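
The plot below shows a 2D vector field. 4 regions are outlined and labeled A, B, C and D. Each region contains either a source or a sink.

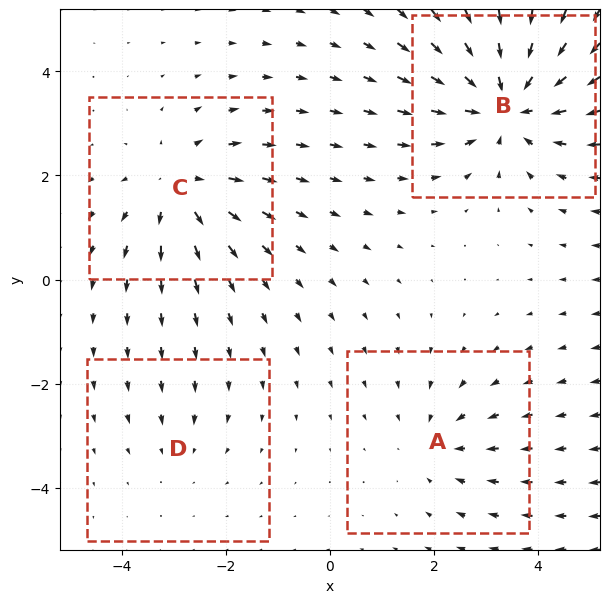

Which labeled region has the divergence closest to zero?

D

Divergence at each region's feature centre — A: about -3, B: about -6, C: about +4, D: about -2. Region D is closest to zero.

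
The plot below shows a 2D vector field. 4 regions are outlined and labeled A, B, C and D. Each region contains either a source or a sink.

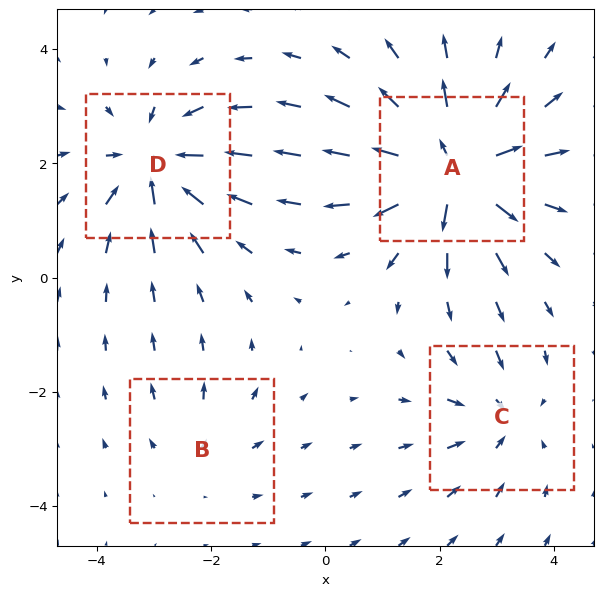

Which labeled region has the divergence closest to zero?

Divergence at each region's feature centre — A: about +8, B: about +2, C: about -4, D: about -6. Region B is closest to zero.

B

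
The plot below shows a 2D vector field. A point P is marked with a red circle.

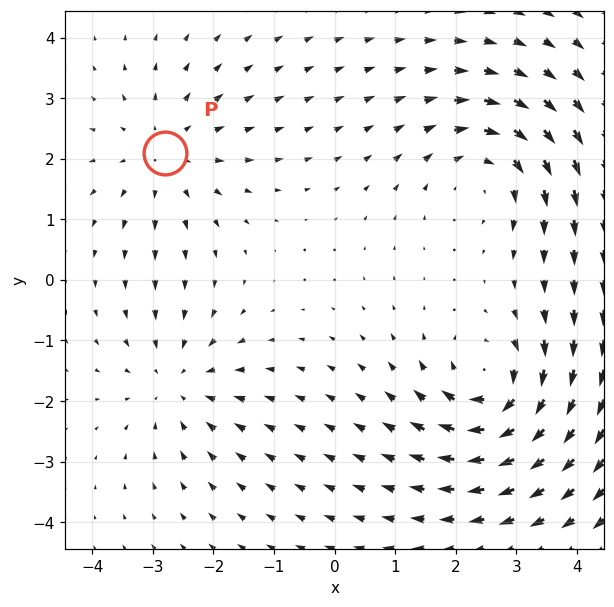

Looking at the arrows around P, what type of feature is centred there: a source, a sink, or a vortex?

At P (-2.8, 2.1) the arrows spread outward. Divergence about +3, curl ≈0 — positive divergence with near-zero curl is a source.

source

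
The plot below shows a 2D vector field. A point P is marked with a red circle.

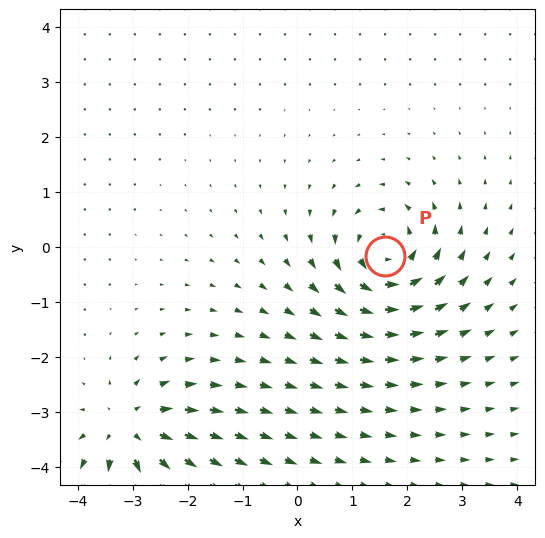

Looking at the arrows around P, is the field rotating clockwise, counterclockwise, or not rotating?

counterclockwise

Near P at (1.6, -0.2) the arrows circulate counterclockwise. The curl (z-component) there is about +6; positive curl means counterclockwise rotation.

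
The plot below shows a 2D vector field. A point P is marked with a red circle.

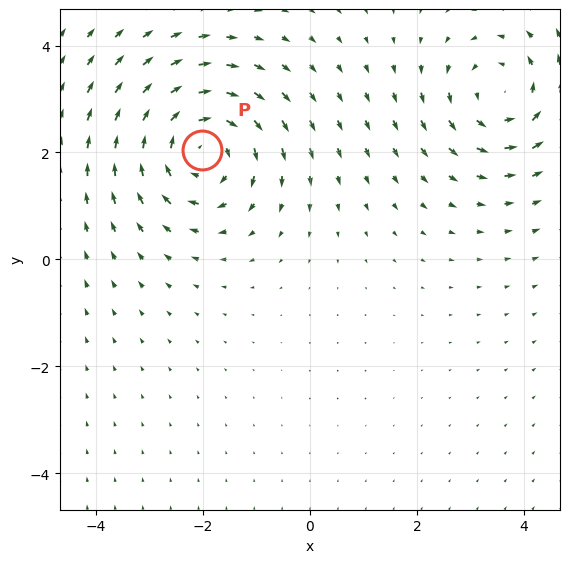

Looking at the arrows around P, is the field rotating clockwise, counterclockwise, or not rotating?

clockwise

Near P at (-2.0, 2.0) the arrows circulate clockwise. The curl (z-component) there is about -4; negative curl means clockwise rotation.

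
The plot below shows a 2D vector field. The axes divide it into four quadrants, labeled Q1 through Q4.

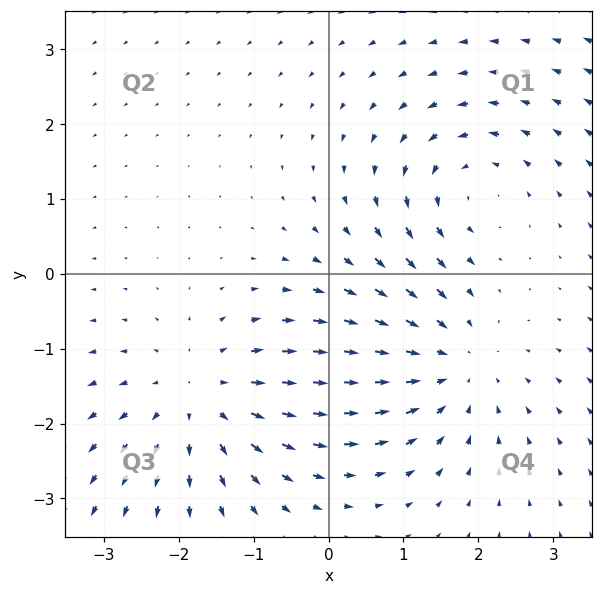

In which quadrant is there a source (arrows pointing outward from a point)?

The source sits at approximately (-1.7, -1.7), which lies in quadrant Q3. The divergence there is about +3, positive as expected for a source.

Q3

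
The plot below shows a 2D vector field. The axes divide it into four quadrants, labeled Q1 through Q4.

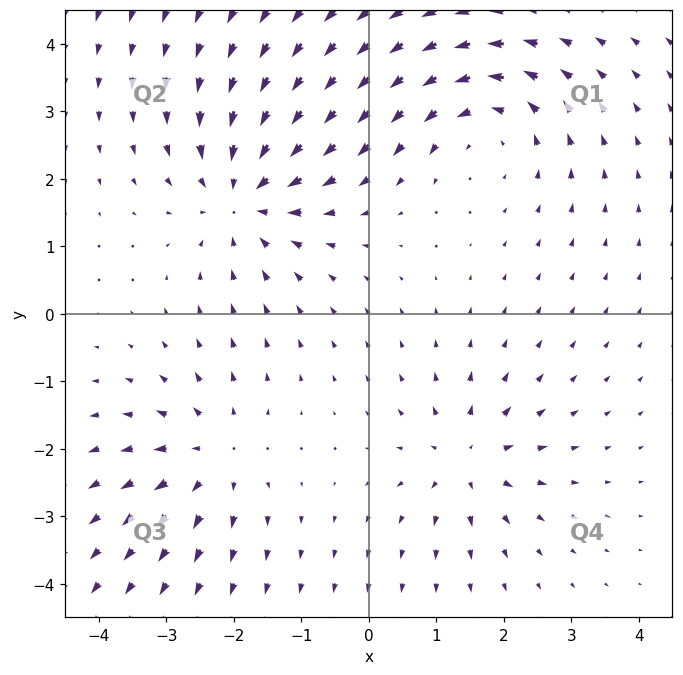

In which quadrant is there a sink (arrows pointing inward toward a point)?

The sink sits at approximately (-1.9, 1.7), which lies in quadrant Q2. The divergence there is about -5, negative as expected for a sink.

Q2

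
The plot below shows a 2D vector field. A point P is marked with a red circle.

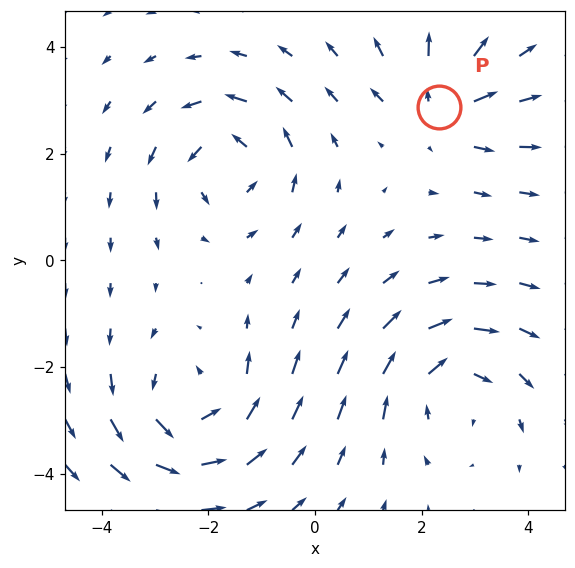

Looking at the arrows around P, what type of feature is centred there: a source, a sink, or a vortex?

At P (2.3, 2.9) the arrows spread outward. Divergence about +4, curl ≈0 — positive divergence with near-zero curl is a source.

source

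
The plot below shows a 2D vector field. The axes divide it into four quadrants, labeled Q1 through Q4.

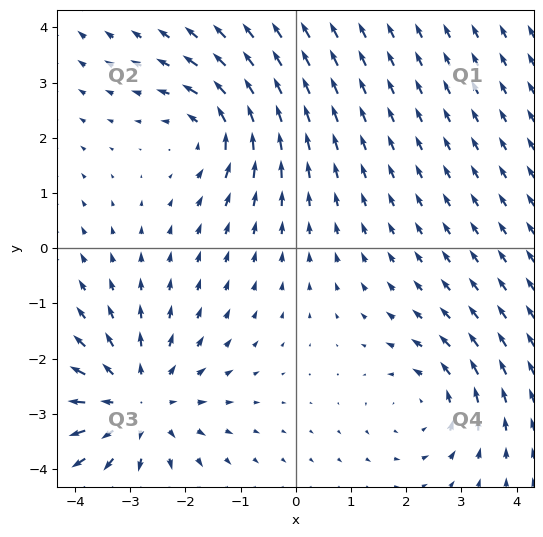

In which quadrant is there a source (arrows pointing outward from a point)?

The source sits at approximately (-2.9, -2.8), which lies in quadrant Q3. The divergence there is about +3, positive as expected for a source.

Q3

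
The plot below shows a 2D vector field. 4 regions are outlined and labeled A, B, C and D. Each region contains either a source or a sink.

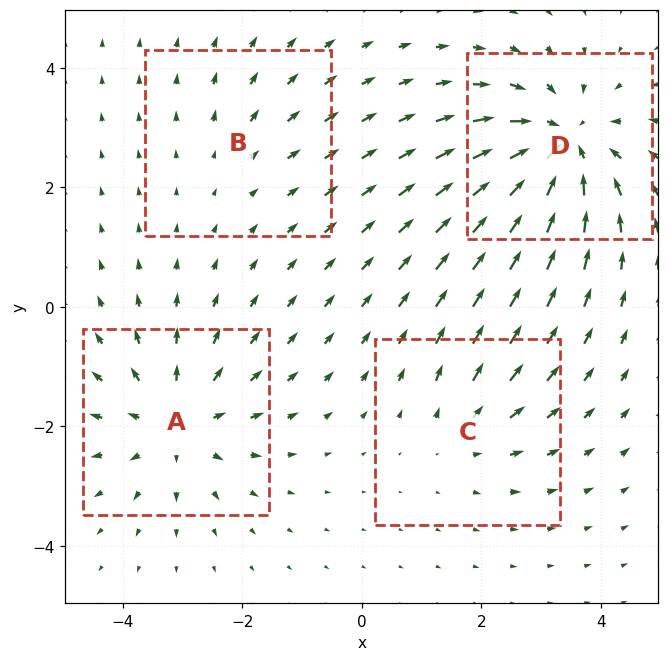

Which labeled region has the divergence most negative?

D

Divergence at each region's feature centre — A: about +5, B: about +2, C: about +3, D: about -6. Region D is most negative.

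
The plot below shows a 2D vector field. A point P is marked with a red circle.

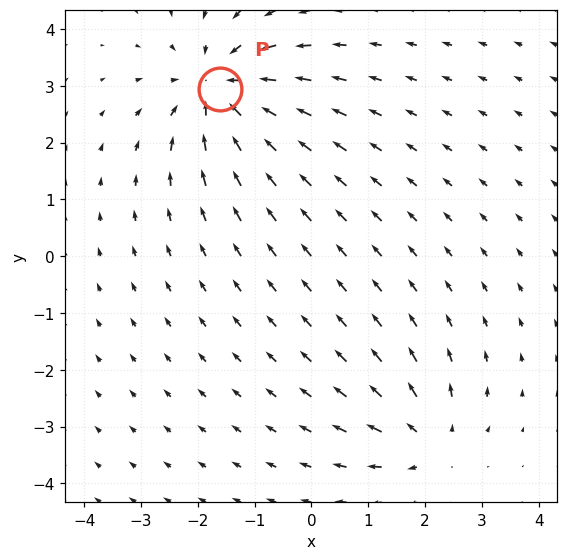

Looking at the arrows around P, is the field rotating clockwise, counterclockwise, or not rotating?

Near P at (-1.6, 2.9) the arrows show no circulation. The curl there is ≈0.

not rotating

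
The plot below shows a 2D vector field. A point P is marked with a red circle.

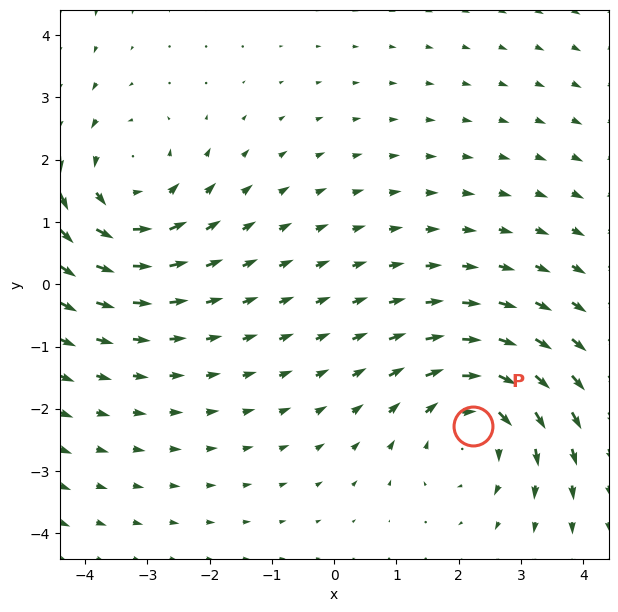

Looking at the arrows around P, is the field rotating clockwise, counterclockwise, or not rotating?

clockwise

Near P at (2.2, -2.3) the arrows circulate clockwise. The curl (z-component) there is about -4; negative curl means clockwise rotation.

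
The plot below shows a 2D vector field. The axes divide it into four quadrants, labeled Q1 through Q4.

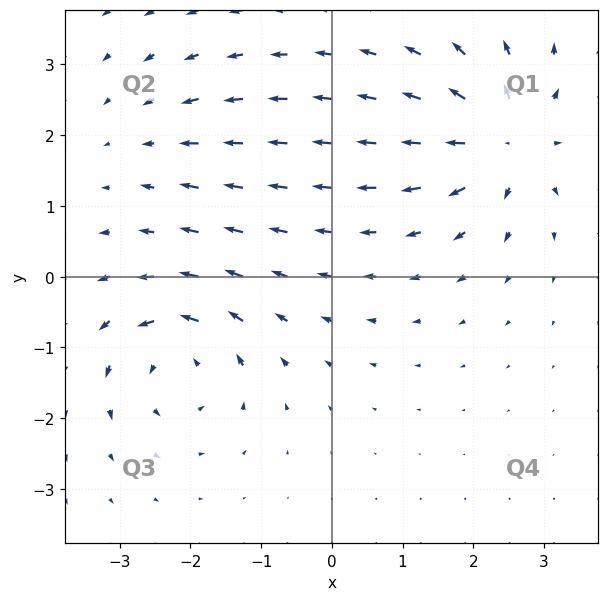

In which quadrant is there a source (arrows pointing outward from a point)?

The source sits at approximately (2.5, 1.9), which lies in quadrant Q1. The divergence there is about +6, positive as expected for a source.

Q1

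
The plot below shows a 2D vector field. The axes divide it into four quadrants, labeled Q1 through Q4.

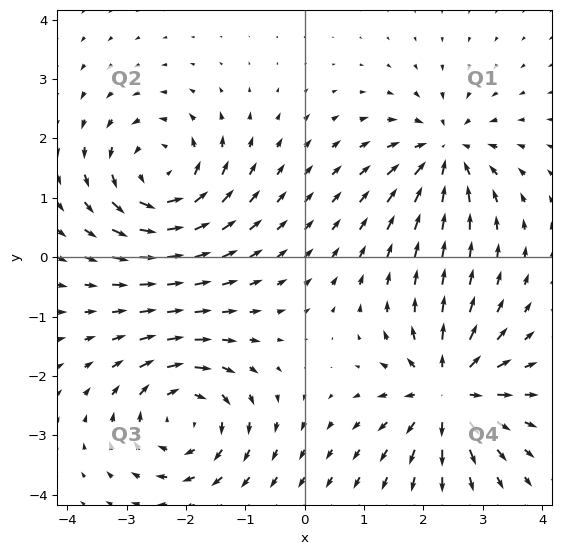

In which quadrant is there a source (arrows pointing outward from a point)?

The source sits at approximately (2.4, -2.3), which lies in quadrant Q4. The divergence there is about +7, positive as expected for a source.

Q4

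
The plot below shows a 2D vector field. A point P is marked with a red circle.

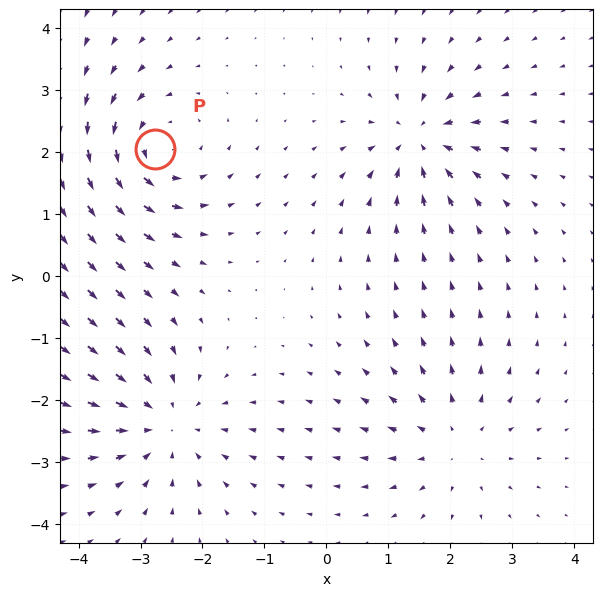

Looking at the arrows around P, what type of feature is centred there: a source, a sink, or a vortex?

vortex

At P (-2.8, 2.1) the arrows circulate counterclockwise. Divergence ≈0, curl about +5 — near-zero divergence with nonzero curl is a vortex.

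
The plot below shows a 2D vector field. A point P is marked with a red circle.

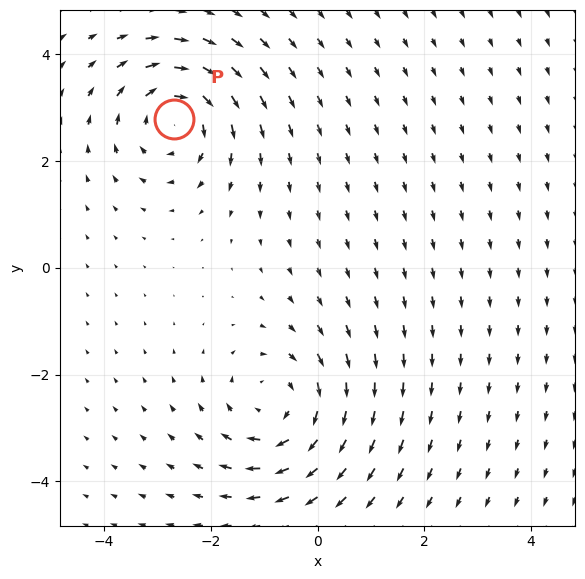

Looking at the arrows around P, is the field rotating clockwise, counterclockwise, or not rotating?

clockwise

Near P at (-2.7, 2.8) the arrows circulate clockwise. The curl (z-component) there is about -5; negative curl means clockwise rotation.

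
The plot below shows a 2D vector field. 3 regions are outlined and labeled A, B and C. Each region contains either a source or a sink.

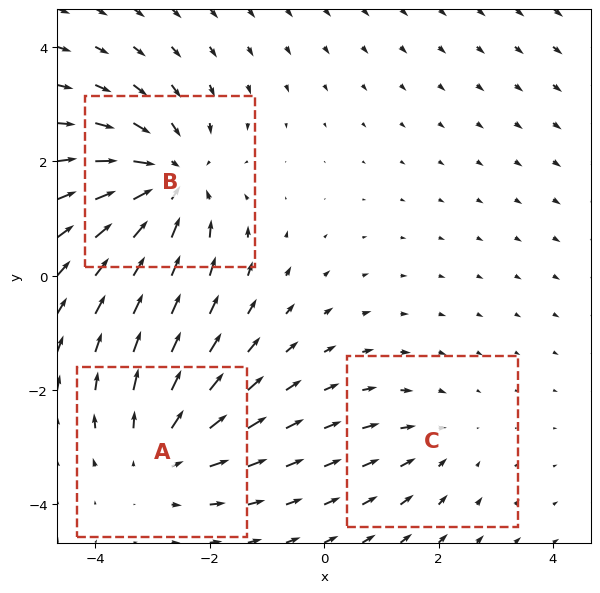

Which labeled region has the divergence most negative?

Divergence at each region's feature centre — A: about +3, B: about -4, C: about -2. Region B is most negative.

B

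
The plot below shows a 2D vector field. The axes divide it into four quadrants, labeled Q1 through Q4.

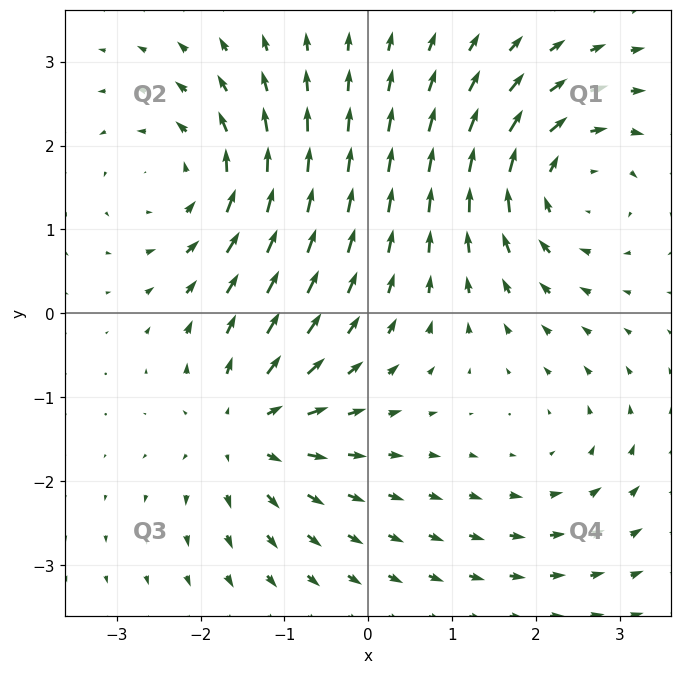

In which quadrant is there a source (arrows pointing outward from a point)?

Q3

The source sits at approximately (-1.4, -1.4), which lies in quadrant Q3. The divergence there is about +5, positive as expected for a source.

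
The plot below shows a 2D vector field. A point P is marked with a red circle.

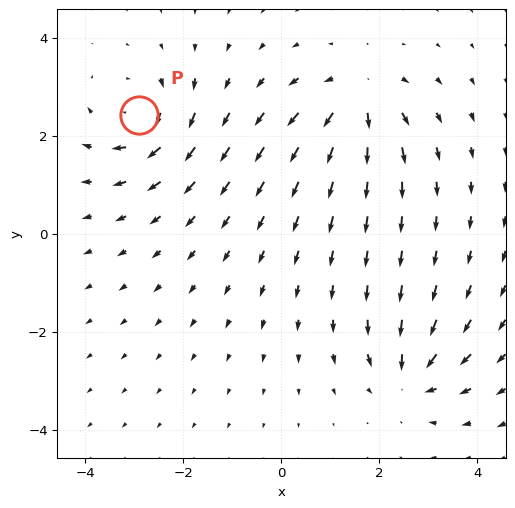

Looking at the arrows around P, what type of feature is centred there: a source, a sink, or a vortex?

vortex

At P (-2.9, 2.4) the arrows circulate clockwise. Divergence ≈0, curl about -5 — near-zero divergence with nonzero curl is a vortex.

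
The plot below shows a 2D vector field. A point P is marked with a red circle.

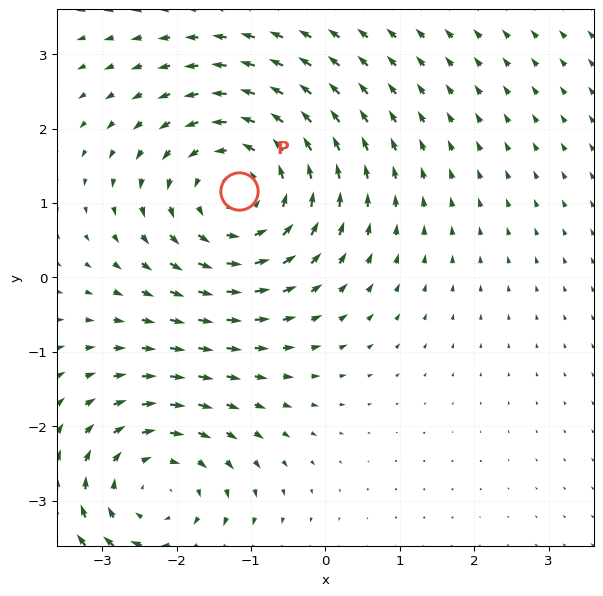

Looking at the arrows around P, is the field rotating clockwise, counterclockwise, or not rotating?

counterclockwise

Near P at (-1.2, 1.2) the arrows circulate counterclockwise. The curl (z-component) there is about +4; positive curl means counterclockwise rotation.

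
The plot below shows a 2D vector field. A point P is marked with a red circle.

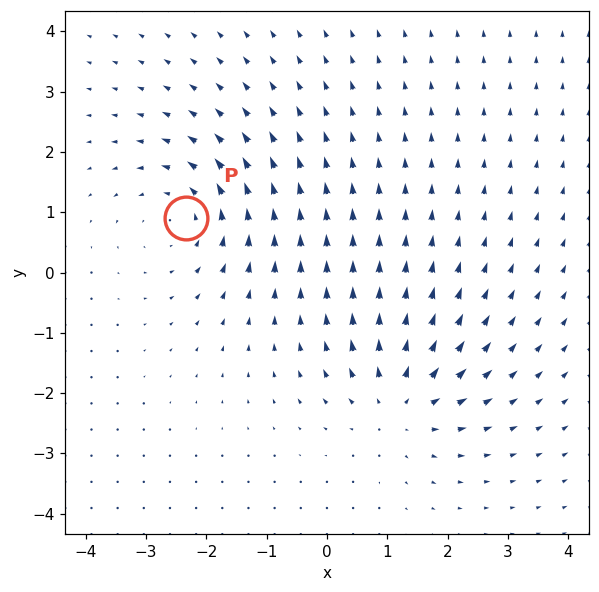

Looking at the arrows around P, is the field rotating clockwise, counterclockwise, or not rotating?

counterclockwise

Near P at (-2.3, 0.9) the arrows circulate counterclockwise. The curl (z-component) there is about +4; positive curl means counterclockwise rotation.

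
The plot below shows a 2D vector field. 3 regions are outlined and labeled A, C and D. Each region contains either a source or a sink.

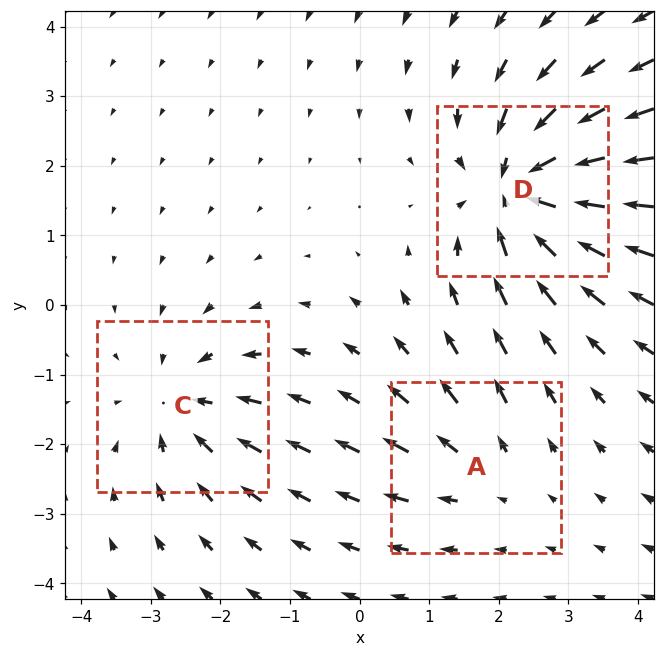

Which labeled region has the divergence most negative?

D

Divergence at each region's feature centre — A: about +2, C: about -3, D: about -5. Region D is most negative.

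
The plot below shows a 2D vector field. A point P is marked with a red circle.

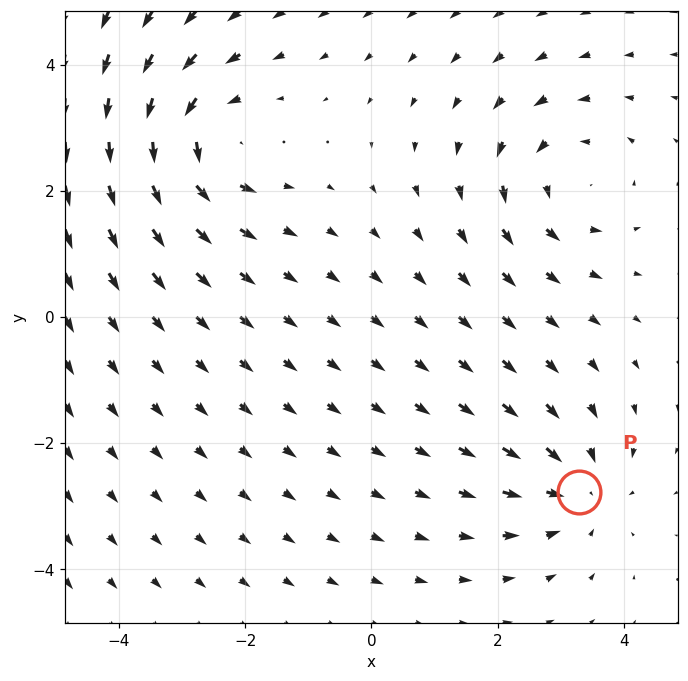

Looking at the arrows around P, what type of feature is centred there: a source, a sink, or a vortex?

sink

At P (3.3, -2.8) the arrows converge inward. Divergence about -3, curl ≈0 — negative divergence with near-zero curl is a sink.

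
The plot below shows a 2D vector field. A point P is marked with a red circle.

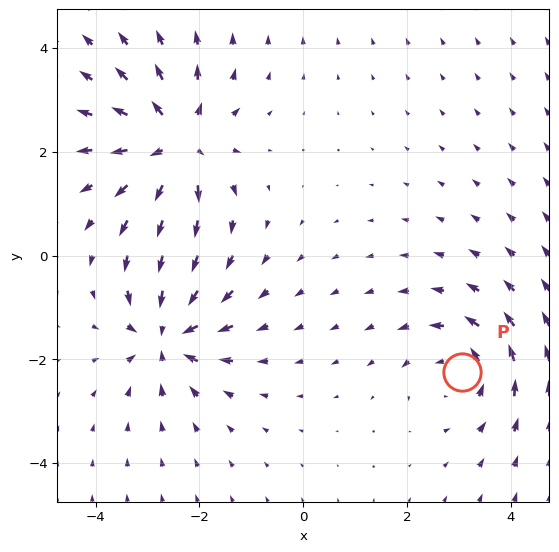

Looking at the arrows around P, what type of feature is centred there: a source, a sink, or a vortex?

At P (3.0, -2.2) the arrows circulate counterclockwise. Divergence ≈0, curl about +4 — near-zero divergence with nonzero curl is a vortex.

vortex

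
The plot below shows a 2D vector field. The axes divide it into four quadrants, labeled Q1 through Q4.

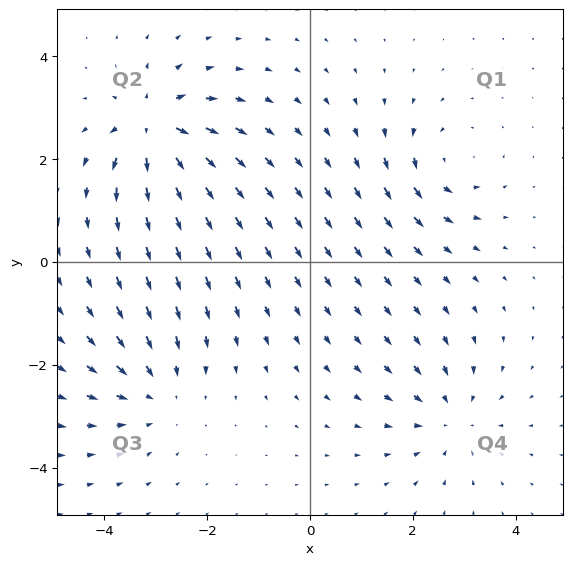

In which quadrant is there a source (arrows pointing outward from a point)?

The source sits at approximately (-3.0, 2.6), which lies in quadrant Q2. The divergence there is about +7, positive as expected for a source.

Q2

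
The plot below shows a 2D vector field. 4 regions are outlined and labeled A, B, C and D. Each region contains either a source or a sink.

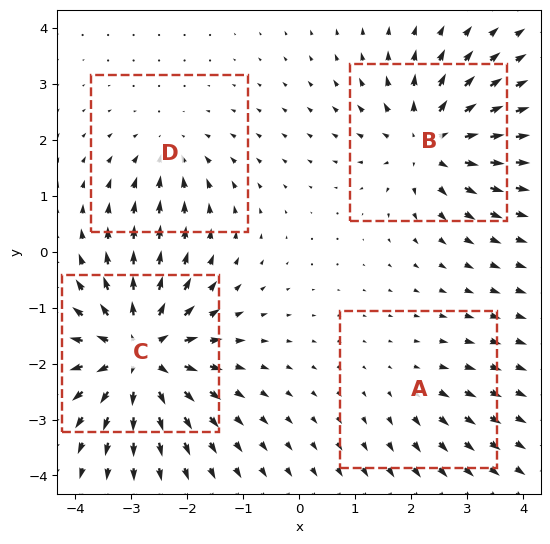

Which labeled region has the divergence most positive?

Divergence at each region's feature centre — A: about +2, B: about +6, C: about +8, D: about -3. Region C is most positive.

C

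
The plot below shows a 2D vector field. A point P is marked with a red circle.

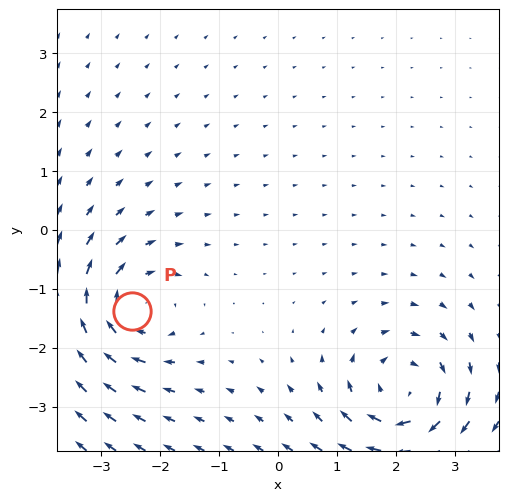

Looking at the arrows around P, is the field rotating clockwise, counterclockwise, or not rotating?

clockwise

Near P at (-2.5, -1.4) the arrows circulate clockwise. The curl (z-component) there is about -3; negative curl means clockwise rotation.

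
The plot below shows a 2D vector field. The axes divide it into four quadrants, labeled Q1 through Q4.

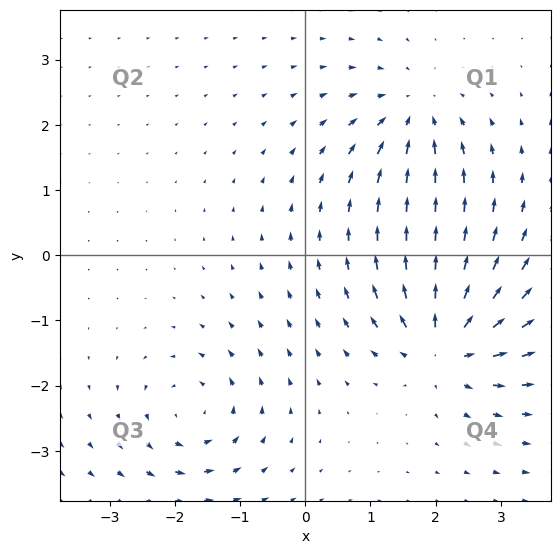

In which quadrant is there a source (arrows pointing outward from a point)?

Q4

The source sits at approximately (2.1, -1.4), which lies in quadrant Q4. The divergence there is about +7, positive as expected for a source.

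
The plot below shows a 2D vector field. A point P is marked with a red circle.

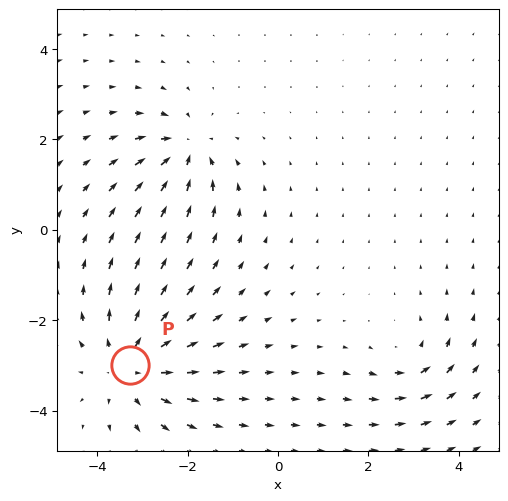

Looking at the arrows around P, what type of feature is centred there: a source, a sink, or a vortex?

source

At P (-3.3, -3.0) the arrows spread outward. Divergence about +4, curl ≈0 — positive divergence with near-zero curl is a source.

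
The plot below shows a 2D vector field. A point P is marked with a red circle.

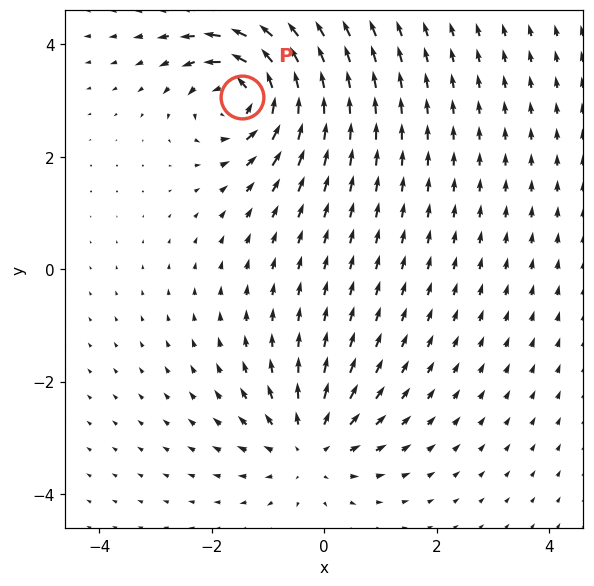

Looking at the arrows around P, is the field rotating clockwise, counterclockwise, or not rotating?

counterclockwise

Near P at (-1.5, 3.1) the arrows circulate counterclockwise. The curl (z-component) there is about +6; positive curl means counterclockwise rotation.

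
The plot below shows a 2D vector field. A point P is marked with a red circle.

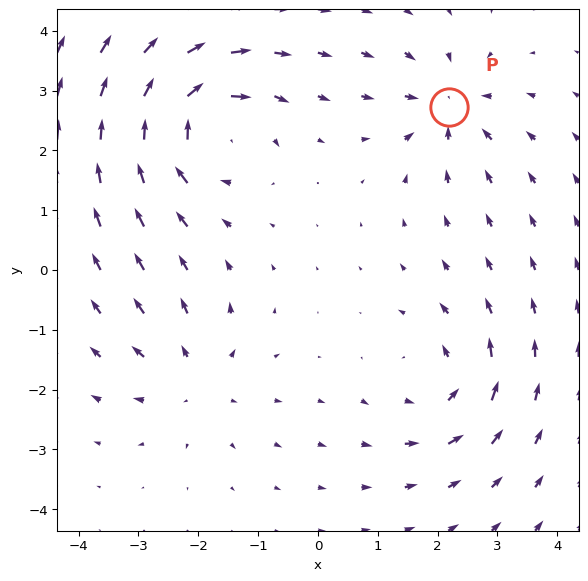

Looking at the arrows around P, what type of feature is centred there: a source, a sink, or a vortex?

sink

At P (2.2, 2.7) the arrows converge inward. Divergence about -4, curl ≈0 — negative divergence with near-zero curl is a sink.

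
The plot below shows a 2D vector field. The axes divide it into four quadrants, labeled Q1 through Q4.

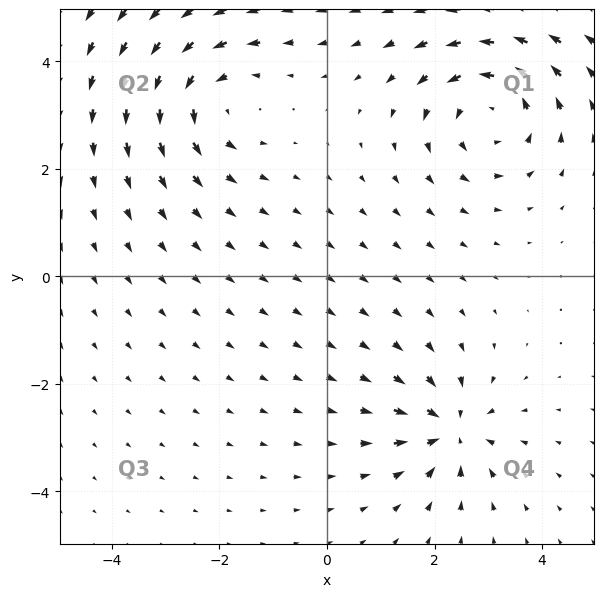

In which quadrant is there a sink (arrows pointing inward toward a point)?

Q4

The sink sits at approximately (2.3, -2.9), which lies in quadrant Q4. The divergence there is about -5, negative as expected for a sink.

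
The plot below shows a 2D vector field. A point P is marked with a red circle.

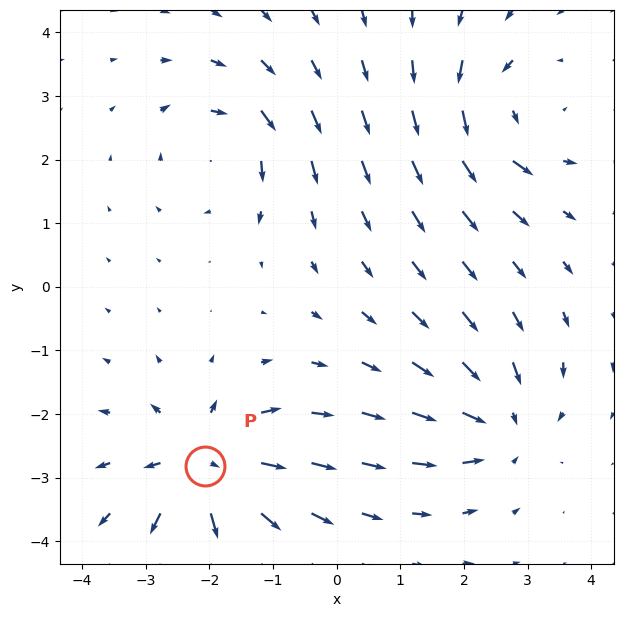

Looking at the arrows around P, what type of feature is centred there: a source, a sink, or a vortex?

source

At P (-2.1, -2.8) the arrows spread outward. Divergence about +6, curl ≈0 — positive divergence with near-zero curl is a source.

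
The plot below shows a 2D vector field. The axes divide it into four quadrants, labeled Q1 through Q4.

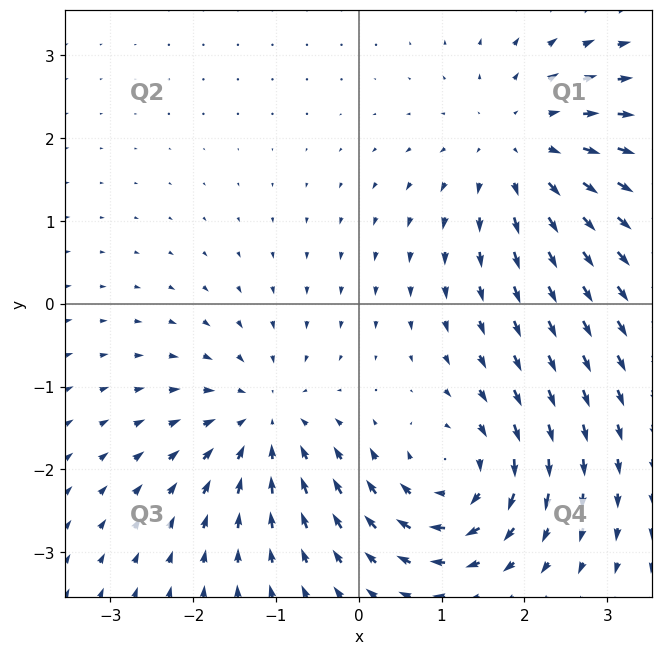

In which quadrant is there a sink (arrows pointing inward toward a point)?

Q3

The sink sits at approximately (-1.1, -1.4), which lies in quadrant Q3. The divergence there is about -3, negative as expected for a sink.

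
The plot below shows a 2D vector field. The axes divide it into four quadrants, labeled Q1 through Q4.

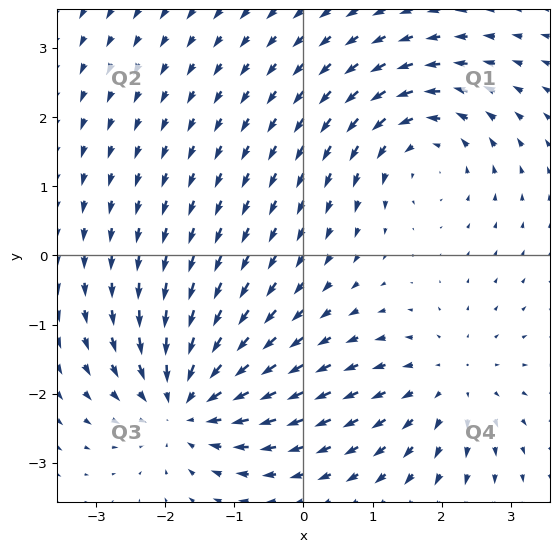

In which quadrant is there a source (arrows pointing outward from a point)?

The source sits at approximately (2.1, -1.9), which lies in quadrant Q4. The divergence there is about +3, positive as expected for a source.

Q4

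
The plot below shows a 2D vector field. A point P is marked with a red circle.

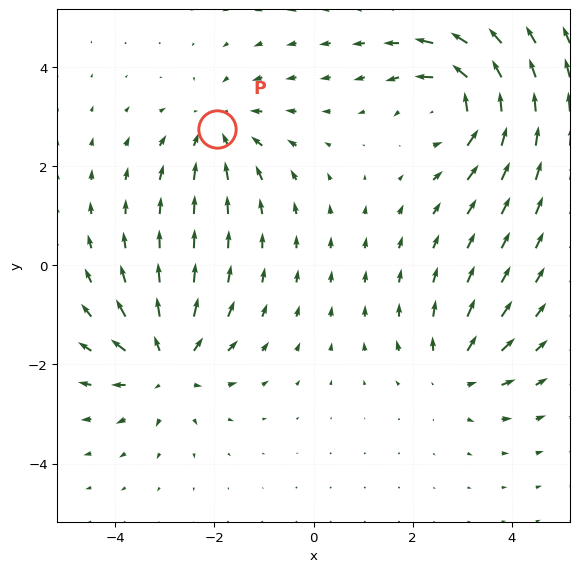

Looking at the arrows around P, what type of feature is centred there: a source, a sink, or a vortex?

sink

At P (-1.9, 2.7) the arrows converge inward. Divergence about -3, curl ≈0 — negative divergence with near-zero curl is a sink.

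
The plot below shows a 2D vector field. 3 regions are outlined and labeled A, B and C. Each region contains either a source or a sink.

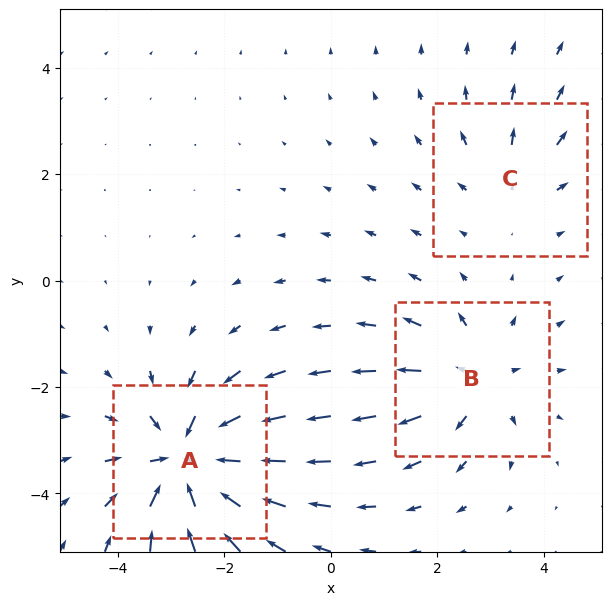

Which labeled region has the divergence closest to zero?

Divergence at each region's feature centre — A: about -5, B: about +3, C: about +2. Region C is closest to zero.

C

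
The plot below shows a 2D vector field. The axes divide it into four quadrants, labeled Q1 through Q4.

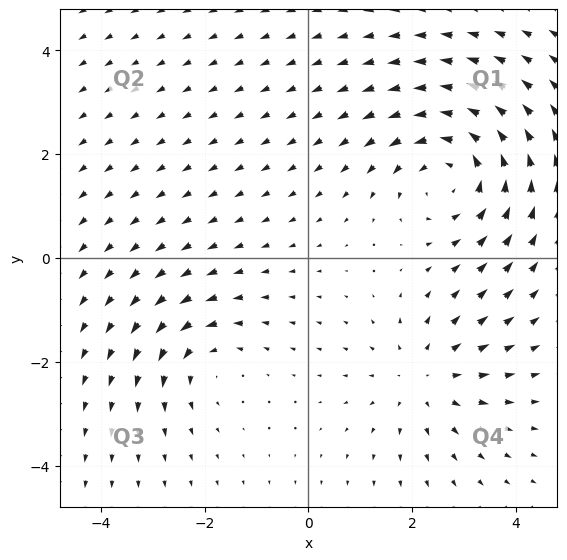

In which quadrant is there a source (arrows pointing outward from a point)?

The source sits at approximately (2.3, -2.3), which lies in quadrant Q4. The divergence there is about +3, positive as expected for a source.

Q4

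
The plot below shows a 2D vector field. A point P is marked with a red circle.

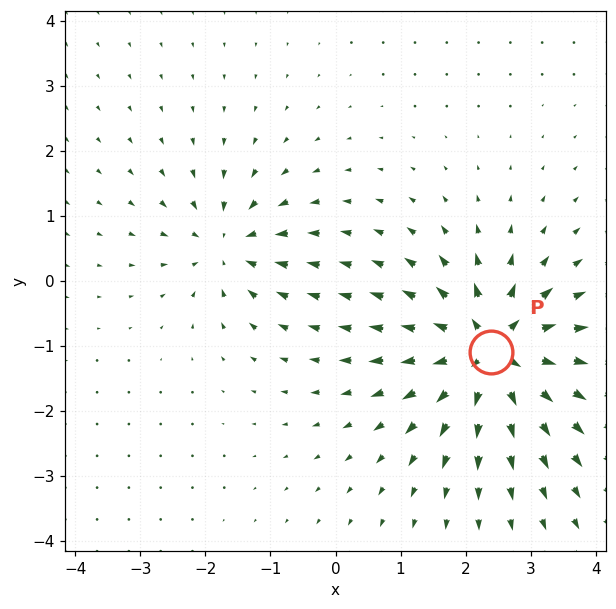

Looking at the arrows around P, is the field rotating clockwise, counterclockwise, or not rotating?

Near P at (2.4, -1.1) the arrows show no circulation. The curl there is ≈0.

not rotating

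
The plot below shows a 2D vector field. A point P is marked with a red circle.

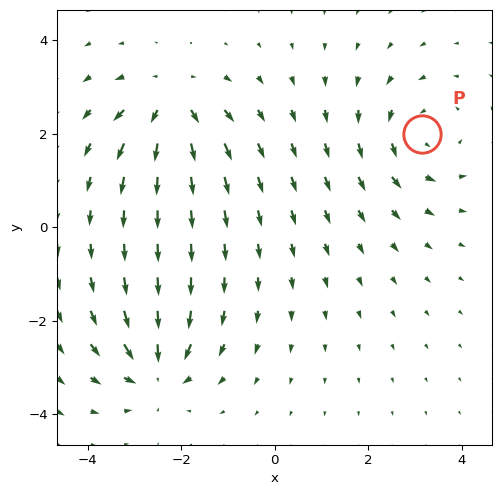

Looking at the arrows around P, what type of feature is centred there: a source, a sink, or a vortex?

vortex

At P (3.1, 2.0) the arrows circulate counterclockwise. Divergence ≈0, curl about +4 — near-zero divergence with nonzero curl is a vortex.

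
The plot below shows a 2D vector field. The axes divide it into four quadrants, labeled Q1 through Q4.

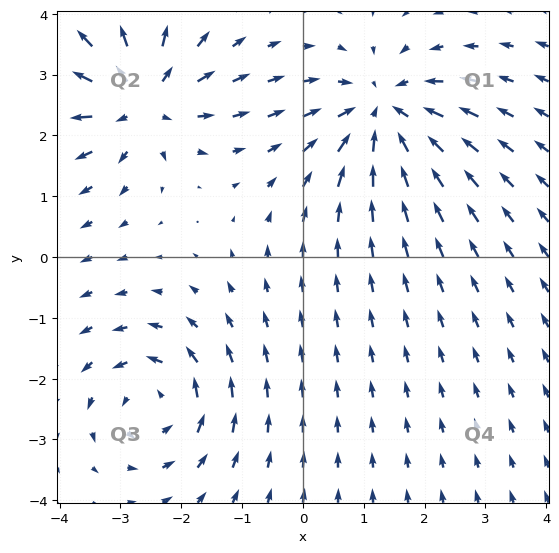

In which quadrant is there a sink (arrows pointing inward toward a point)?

The sink sits at approximately (1.3, 2.4), which lies in quadrant Q1. The divergence there is about -4, negative as expected for a sink.

Q1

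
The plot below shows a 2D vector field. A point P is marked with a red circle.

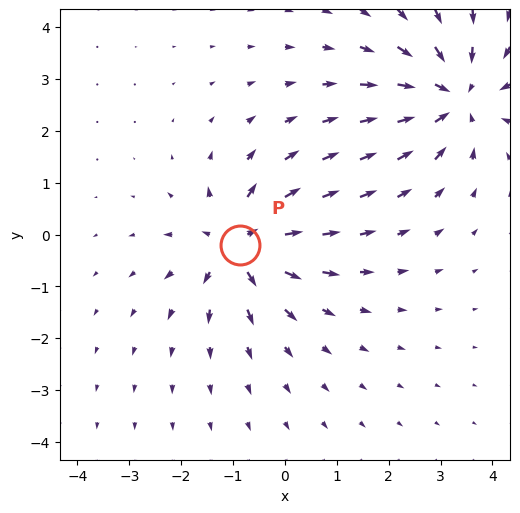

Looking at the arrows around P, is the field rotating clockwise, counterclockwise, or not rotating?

Near P at (-0.9, -0.2) the arrows show no circulation. The curl there is ≈0.

not rotating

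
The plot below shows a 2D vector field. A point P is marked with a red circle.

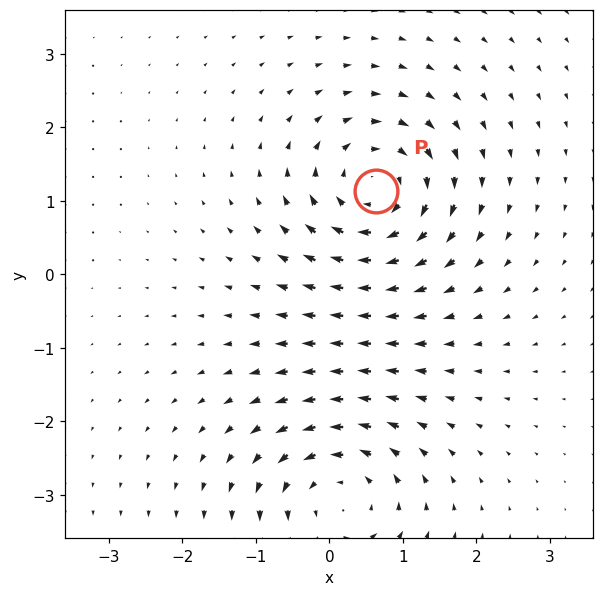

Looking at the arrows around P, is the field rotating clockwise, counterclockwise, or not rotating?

Near P at (0.6, 1.1) the arrows circulate clockwise. The curl (z-component) there is about -5; negative curl means clockwise rotation.

clockwise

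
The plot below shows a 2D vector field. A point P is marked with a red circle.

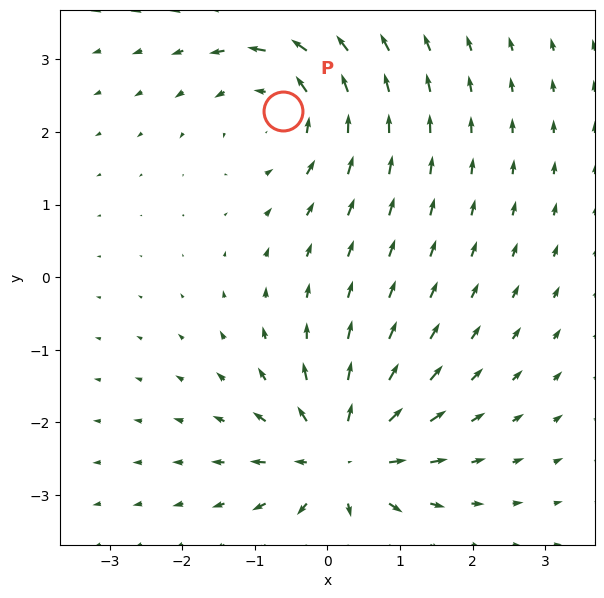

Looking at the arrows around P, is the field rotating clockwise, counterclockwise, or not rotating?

Near P at (-0.6, 2.3) the arrows circulate counterclockwise. The curl (z-component) there is about +3; positive curl means counterclockwise rotation.

counterclockwise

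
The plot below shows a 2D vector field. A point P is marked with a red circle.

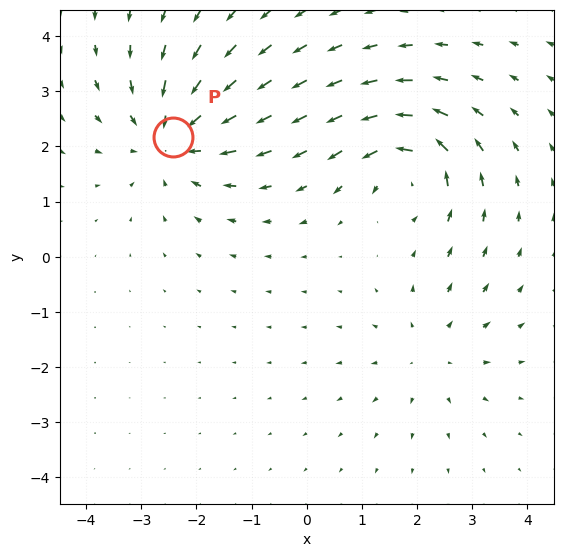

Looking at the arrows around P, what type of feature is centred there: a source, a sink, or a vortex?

sink

At P (-2.4, 2.2) the arrows converge inward. Divergence about -4, curl ≈0 — negative divergence with near-zero curl is a sink.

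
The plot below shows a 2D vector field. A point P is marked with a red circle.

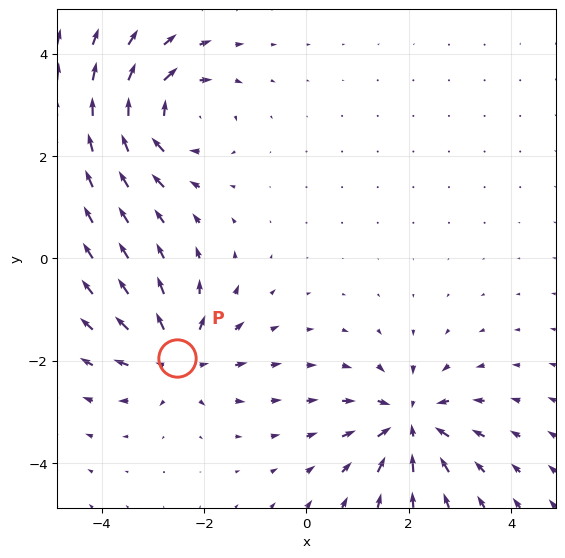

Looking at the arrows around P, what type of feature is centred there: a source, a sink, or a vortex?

source

At P (-2.5, -1.9) the arrows spread outward. Divergence about +5, curl ≈0 — positive divergence with near-zero curl is a source.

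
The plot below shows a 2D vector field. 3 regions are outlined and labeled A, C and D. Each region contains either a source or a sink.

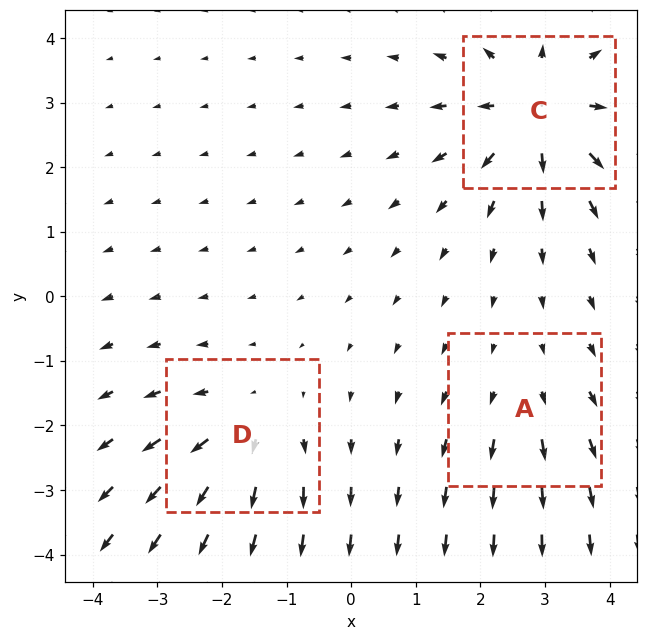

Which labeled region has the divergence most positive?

C

Divergence at each region's feature centre — A: about +2, C: about +5, D: about +3. Region C is most positive.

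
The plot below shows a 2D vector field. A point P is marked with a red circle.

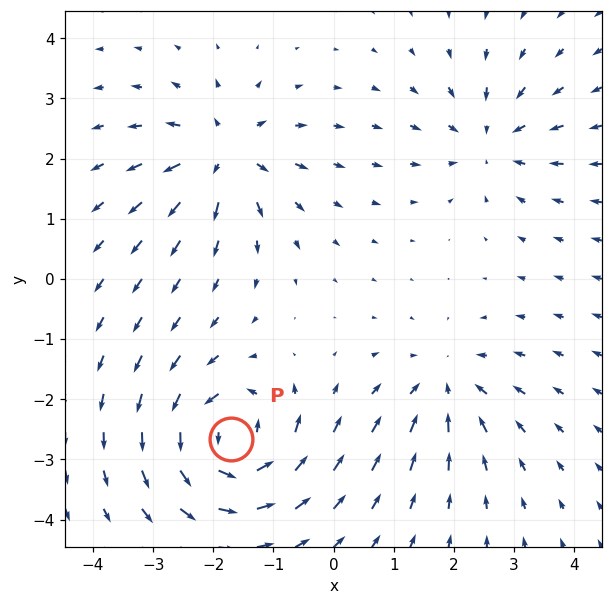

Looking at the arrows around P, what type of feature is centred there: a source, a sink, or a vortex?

vortex

At P (-1.7, -2.7) the arrows circulate counterclockwise. Divergence ≈0, curl about +7 — near-zero divergence with nonzero curl is a vortex.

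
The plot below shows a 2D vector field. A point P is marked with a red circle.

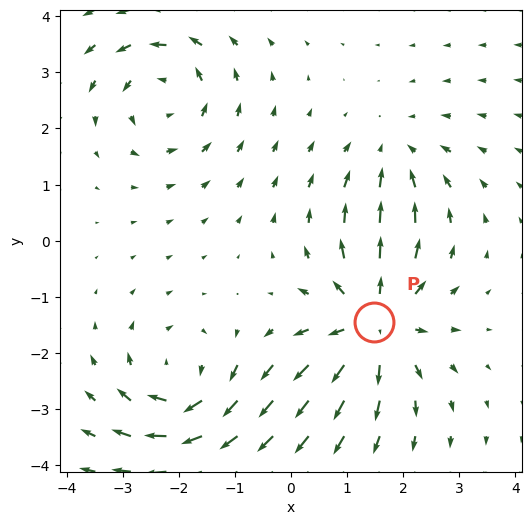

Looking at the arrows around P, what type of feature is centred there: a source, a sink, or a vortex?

source

At P (1.5, -1.5) the arrows spread outward. Divergence about +5, curl ≈0 — positive divergence with near-zero curl is a source.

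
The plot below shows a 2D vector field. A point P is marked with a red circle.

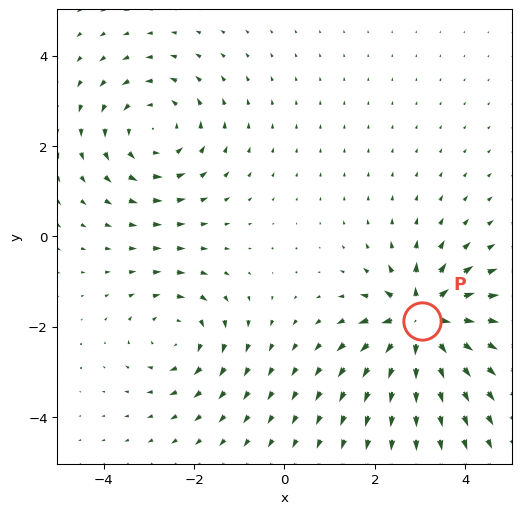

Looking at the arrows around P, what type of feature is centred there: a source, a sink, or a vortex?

At P (3.0, -1.9) the arrows spread outward. Divergence about +7, curl ≈0 — positive divergence with near-zero curl is a source.

source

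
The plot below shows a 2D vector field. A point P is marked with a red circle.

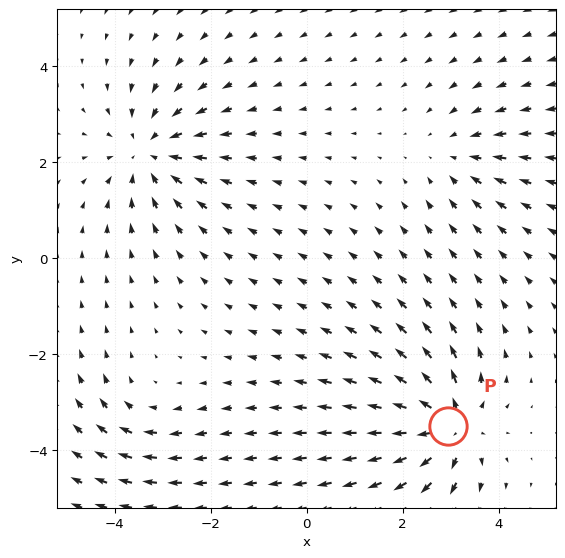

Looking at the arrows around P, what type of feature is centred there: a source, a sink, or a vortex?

At P (2.9, -3.5) the arrows spread outward. Divergence about +6, curl ≈0 — positive divergence with near-zero curl is a source.

source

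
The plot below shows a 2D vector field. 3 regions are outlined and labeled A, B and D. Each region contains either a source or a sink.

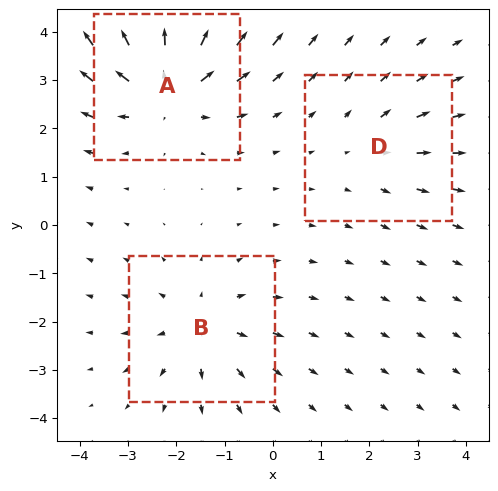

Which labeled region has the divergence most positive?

A

Divergence at each region's feature centre — A: about +5, B: about +3, D: about +2. Region A is most positive.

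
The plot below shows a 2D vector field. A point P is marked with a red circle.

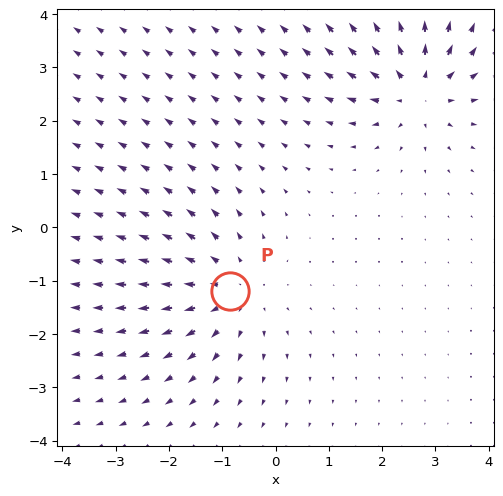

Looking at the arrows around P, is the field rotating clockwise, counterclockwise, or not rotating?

Near P at (-0.9, -1.2) the arrows show no circulation. The curl there is ≈0.

not rotating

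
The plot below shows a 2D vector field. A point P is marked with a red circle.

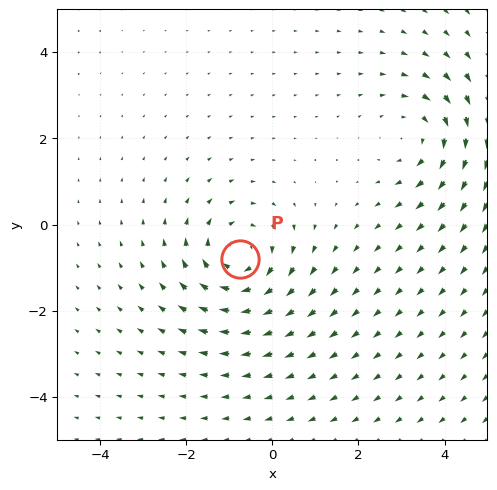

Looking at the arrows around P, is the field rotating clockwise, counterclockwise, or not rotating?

clockwise

Near P at (-0.7, -0.8) the arrows circulate clockwise. The curl (z-component) there is about -4; negative curl means clockwise rotation.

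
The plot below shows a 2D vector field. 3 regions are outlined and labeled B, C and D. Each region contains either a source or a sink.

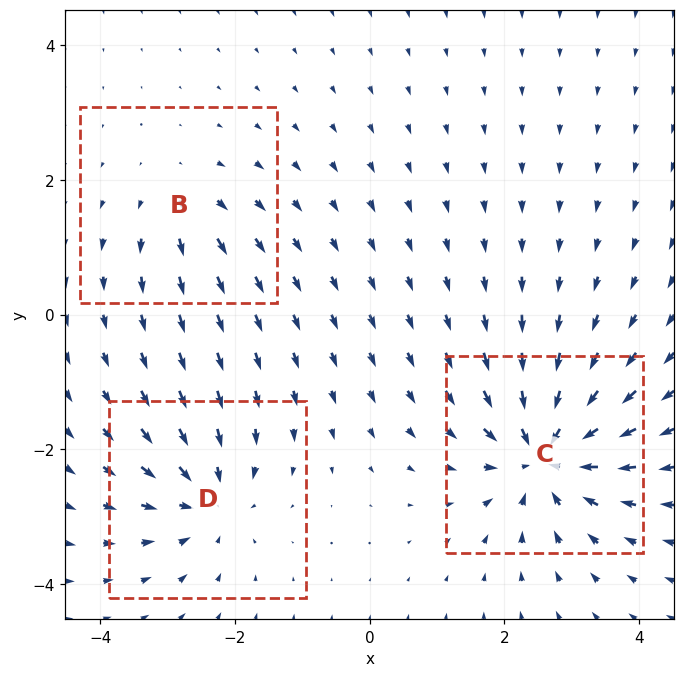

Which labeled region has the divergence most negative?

Divergence at each region's feature centre — B: about +3, C: about -6, D: about -4. Region C is most negative.

C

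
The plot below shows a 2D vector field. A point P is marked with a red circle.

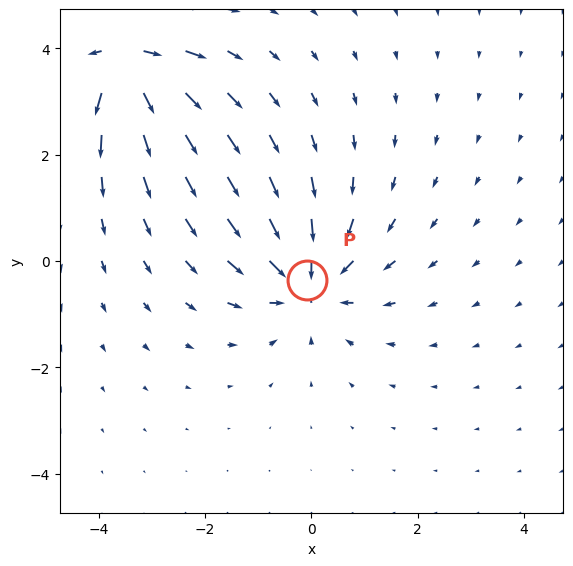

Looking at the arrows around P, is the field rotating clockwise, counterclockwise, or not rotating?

Near P at (-0.1, -0.4) the arrows show no circulation. The curl there is ≈0.

not rotating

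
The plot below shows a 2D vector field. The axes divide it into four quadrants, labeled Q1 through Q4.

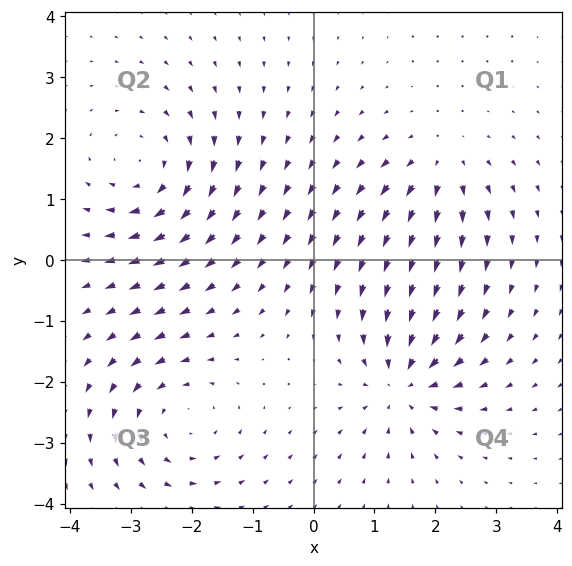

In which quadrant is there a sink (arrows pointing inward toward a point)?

Q4

The sink sits at approximately (1.5, -2.0), which lies in quadrant Q4. The divergence there is about -5, negative as expected for a sink.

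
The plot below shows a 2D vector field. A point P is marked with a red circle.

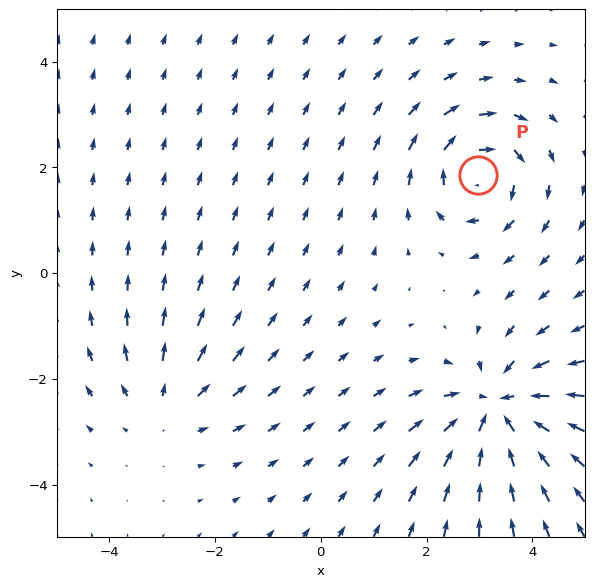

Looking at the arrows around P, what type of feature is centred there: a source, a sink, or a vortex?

vortex

At P (3.0, 1.9) the arrows circulate clockwise. Divergence ≈0, curl about -5 — near-zero divergence with nonzero curl is a vortex.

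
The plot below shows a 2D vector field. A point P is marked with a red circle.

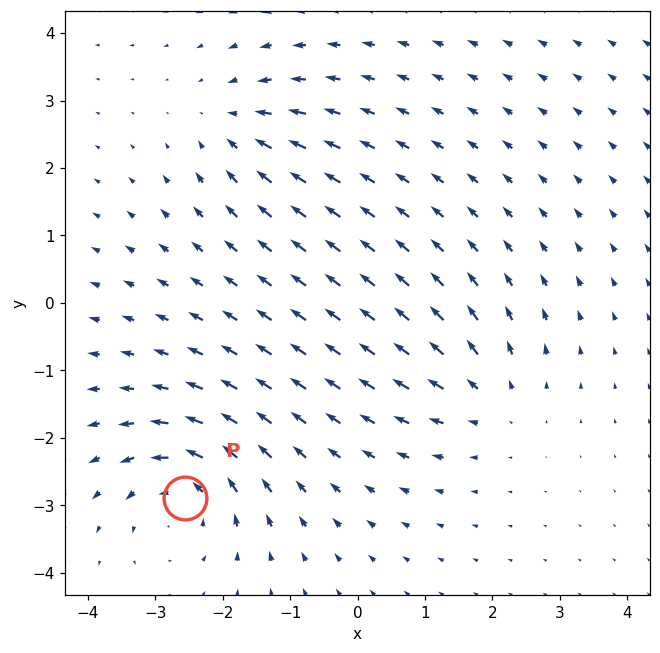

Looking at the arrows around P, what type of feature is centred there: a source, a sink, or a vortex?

vortex

At P (-2.6, -2.9) the arrows circulate counterclockwise. Divergence ≈0, curl about +6 — near-zero divergence with nonzero curl is a vortex.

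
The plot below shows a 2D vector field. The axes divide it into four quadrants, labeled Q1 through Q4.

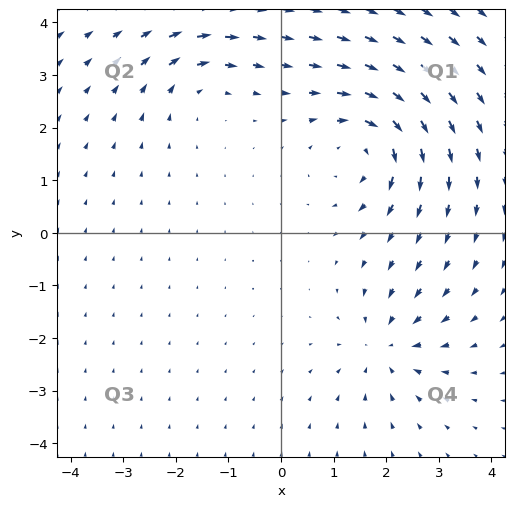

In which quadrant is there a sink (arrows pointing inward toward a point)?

The sink sits at approximately (2.0, -2.2), which lies in quadrant Q4. The divergence there is about -4, negative as expected for a sink.

Q4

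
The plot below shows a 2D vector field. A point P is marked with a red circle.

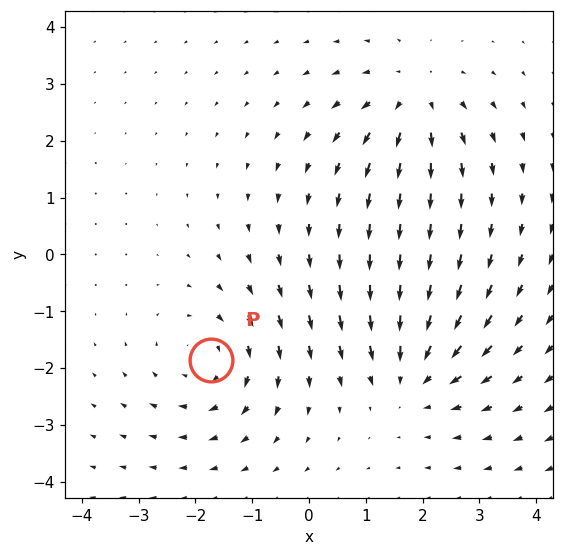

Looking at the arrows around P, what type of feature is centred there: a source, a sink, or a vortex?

vortex

At P (-1.7, -1.9) the arrows circulate clockwise. Divergence ≈0, curl about -4 — near-zero divergence with nonzero curl is a vortex.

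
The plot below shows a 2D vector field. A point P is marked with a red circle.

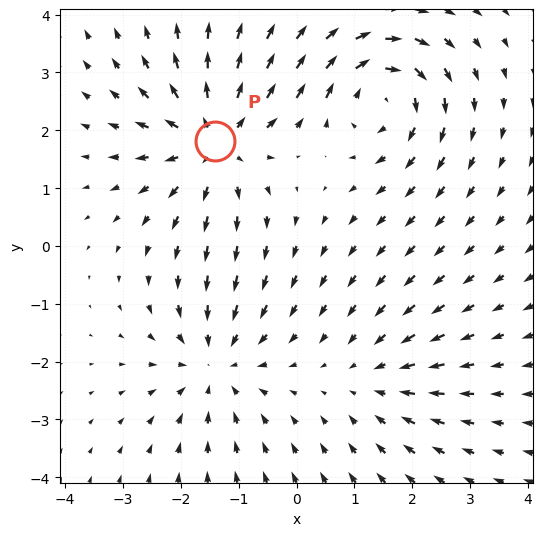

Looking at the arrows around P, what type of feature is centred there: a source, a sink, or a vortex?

source

At P (-1.4, 1.8) the arrows spread outward. Divergence about +5, curl ≈0 — positive divergence with near-zero curl is a source.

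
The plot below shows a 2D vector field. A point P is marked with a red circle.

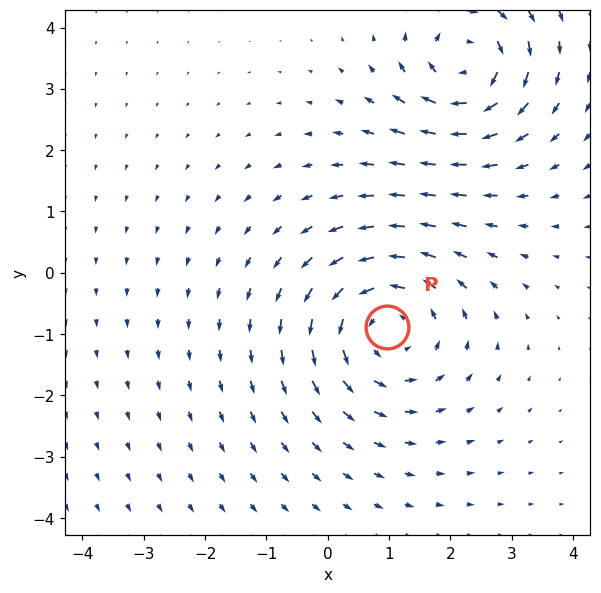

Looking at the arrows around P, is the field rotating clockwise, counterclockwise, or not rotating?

Near P at (1.0, -0.9) the arrows circulate counterclockwise. The curl (z-component) there is about +3; positive curl means counterclockwise rotation.

counterclockwise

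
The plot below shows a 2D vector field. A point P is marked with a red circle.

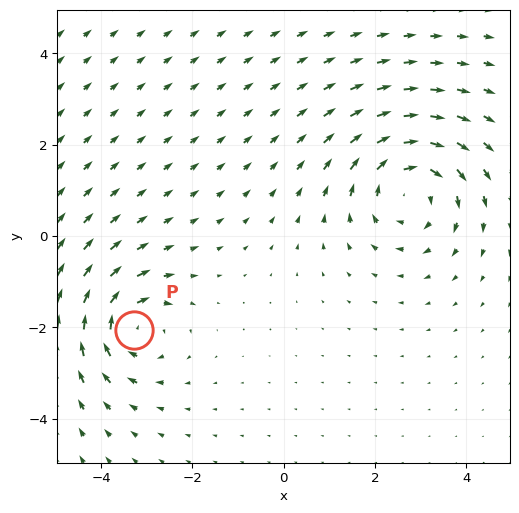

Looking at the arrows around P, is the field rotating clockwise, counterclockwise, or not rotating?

Near P at (-3.3, -2.0) the arrows circulate clockwise. The curl (z-component) there is about -4; negative curl means clockwise rotation.

clockwise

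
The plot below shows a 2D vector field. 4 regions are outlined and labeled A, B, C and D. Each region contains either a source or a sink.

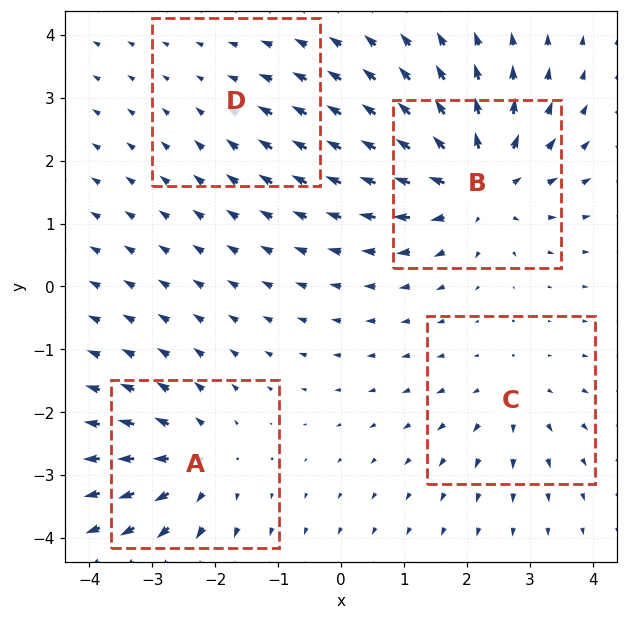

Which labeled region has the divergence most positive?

Divergence at each region's feature centre — A: about +5, B: about +8, C: about +4, D: about -2. Region B is most positive.

B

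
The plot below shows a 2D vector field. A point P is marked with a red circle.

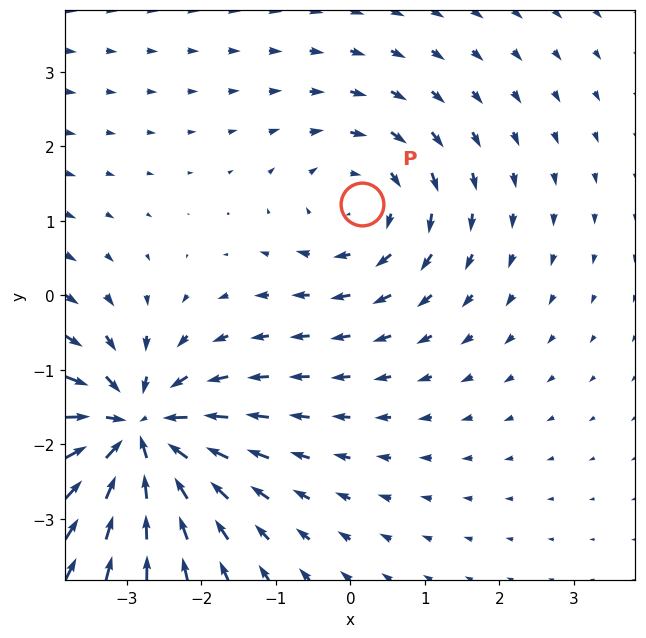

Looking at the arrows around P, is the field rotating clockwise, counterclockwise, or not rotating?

clockwise

Near P at (0.2, 1.2) the arrows circulate clockwise. The curl (z-component) there is about -3; negative curl means clockwise rotation.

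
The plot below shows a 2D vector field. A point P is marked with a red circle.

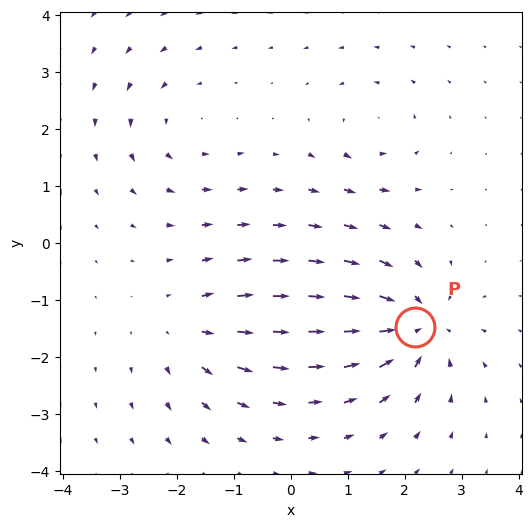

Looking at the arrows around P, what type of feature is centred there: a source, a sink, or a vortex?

At P (2.2, -1.5) the arrows converge inward. Divergence about -6, curl ≈0 — negative divergence with near-zero curl is a sink.

sink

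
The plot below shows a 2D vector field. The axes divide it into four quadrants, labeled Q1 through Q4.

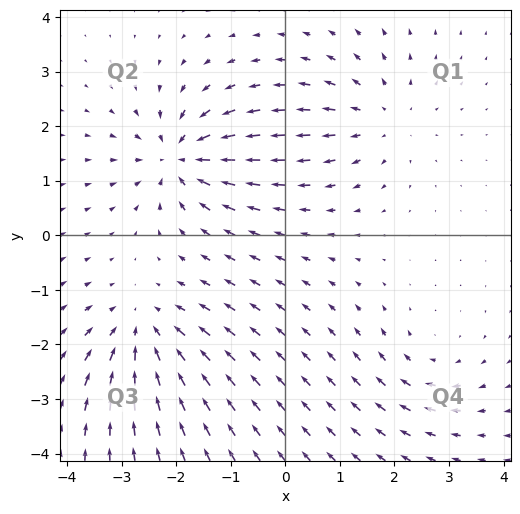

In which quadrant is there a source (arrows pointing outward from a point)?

The source sits at approximately (1.8, 2.1), which lies in quadrant Q1. The divergence there is about +4, positive as expected for a source.

Q1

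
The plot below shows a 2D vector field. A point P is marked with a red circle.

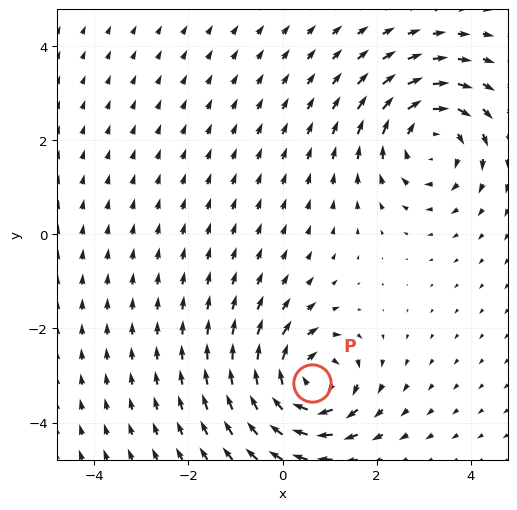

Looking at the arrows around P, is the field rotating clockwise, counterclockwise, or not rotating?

clockwise

Near P at (0.6, -3.2) the arrows circulate clockwise. The curl (z-component) there is about -6; negative curl means clockwise rotation.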